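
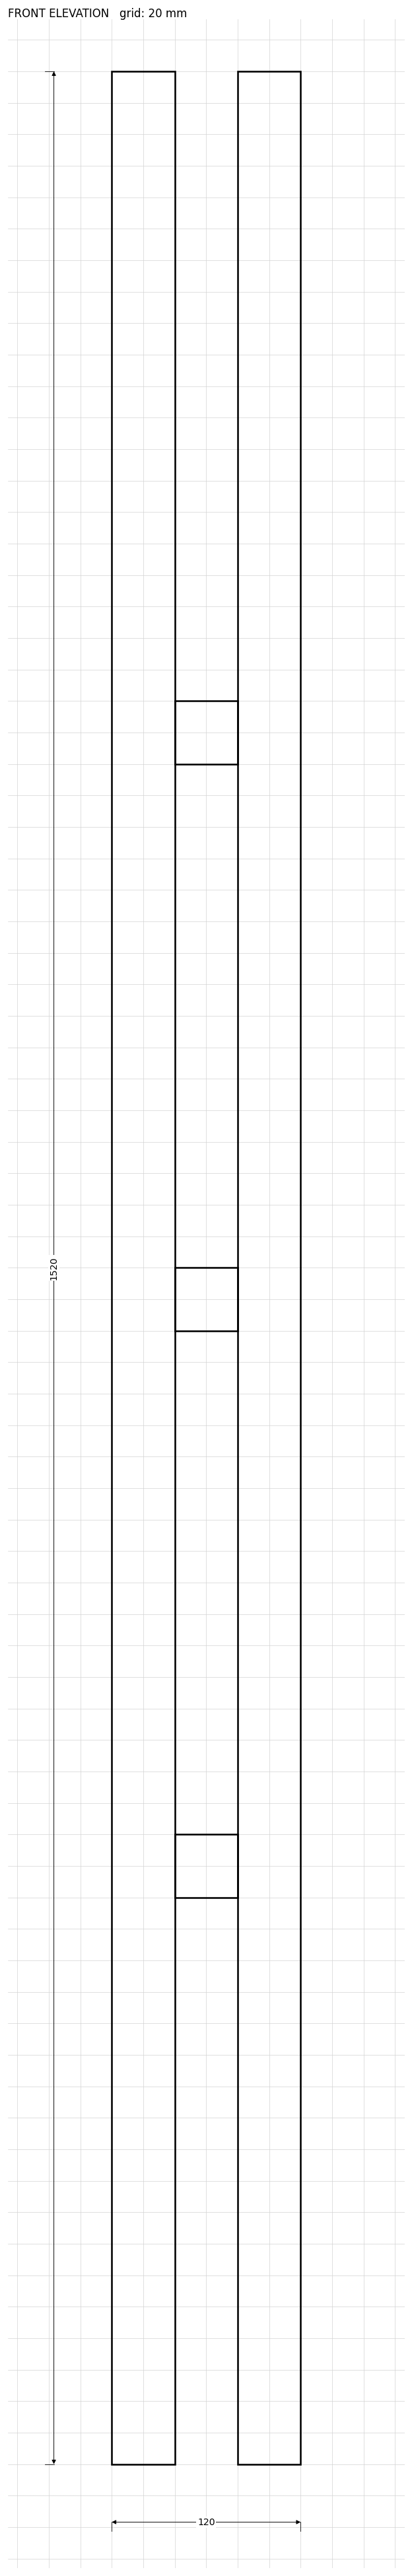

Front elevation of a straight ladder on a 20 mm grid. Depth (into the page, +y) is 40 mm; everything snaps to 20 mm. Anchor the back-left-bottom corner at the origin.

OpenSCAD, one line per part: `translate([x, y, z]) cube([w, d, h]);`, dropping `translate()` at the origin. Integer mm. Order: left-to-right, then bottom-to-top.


cube([40, 40, 1520]);
translate([40, 0, 360]) cube([40, 40, 40]);
translate([40, 0, 720]) cube([40, 40, 40]);
translate([40, 0, 1080]) cube([40, 40, 40]);
translate([80, 0, 0]) cube([40, 40, 1520]);


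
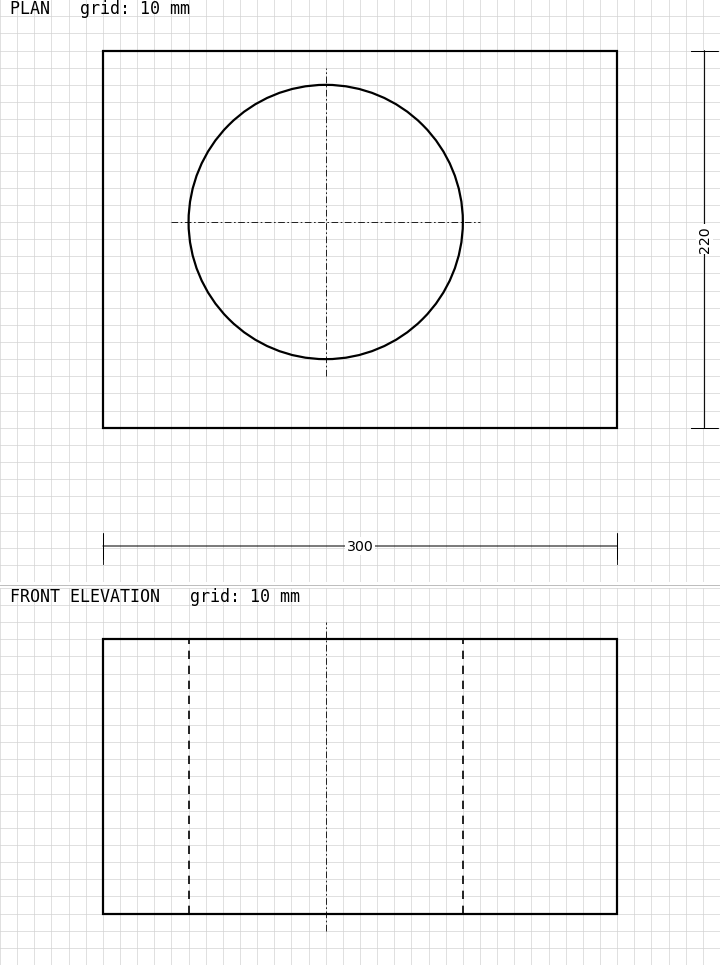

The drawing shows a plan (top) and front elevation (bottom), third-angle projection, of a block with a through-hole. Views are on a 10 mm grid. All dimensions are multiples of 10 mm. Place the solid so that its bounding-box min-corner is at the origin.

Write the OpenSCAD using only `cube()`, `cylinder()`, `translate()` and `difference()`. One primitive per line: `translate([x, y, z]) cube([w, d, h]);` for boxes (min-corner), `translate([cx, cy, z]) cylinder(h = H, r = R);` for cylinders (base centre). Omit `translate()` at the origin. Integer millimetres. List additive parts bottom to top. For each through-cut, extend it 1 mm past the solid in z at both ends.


difference() {
  cube([300, 220, 160]);
  translate([130, 120, -1]) cylinder(h = 162, r = 80);
}


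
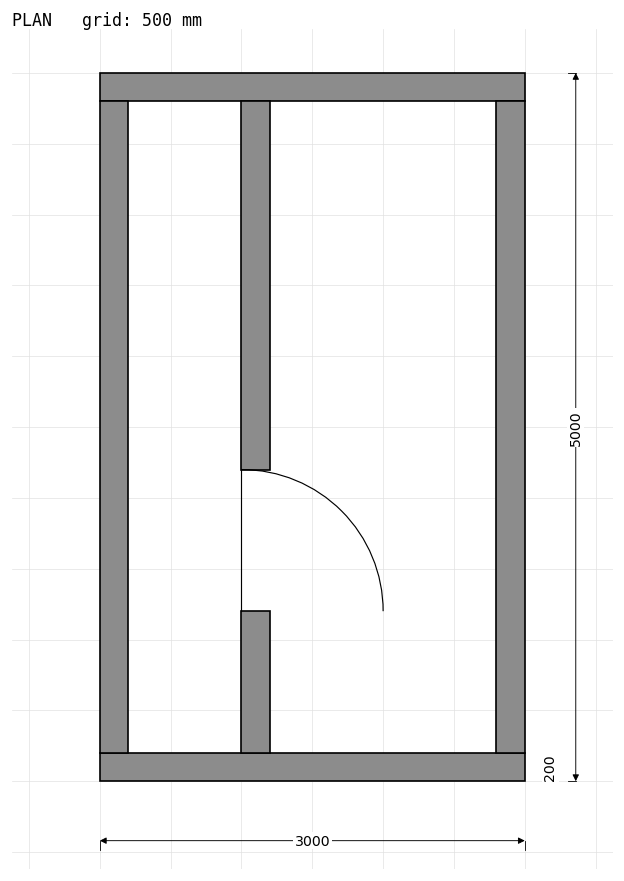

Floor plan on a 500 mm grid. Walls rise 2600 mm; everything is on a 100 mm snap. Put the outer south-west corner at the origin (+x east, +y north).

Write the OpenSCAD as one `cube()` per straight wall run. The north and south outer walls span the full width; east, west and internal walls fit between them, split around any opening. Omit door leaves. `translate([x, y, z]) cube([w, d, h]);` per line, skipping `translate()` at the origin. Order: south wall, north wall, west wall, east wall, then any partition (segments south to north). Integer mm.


cube([3000, 200, 2600]);
translate([0, 4800, 0]) cube([3000, 200, 2600]);
translate([0, 200, 0]) cube([200, 4600, 2600]);
translate([2800, 200, 0]) cube([200, 4600, 2600]);
translate([1000, 200, 0]) cube([200, 1000, 2600]);
translate([1000, 2200, 0]) cube([200, 2600, 2600]);


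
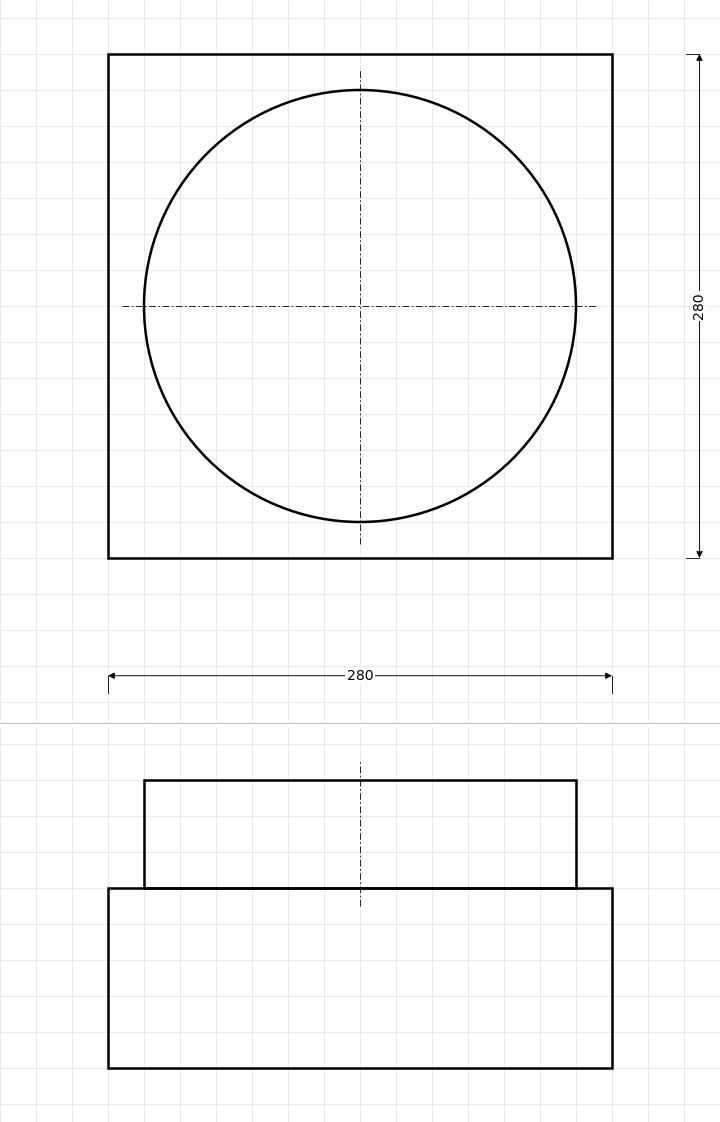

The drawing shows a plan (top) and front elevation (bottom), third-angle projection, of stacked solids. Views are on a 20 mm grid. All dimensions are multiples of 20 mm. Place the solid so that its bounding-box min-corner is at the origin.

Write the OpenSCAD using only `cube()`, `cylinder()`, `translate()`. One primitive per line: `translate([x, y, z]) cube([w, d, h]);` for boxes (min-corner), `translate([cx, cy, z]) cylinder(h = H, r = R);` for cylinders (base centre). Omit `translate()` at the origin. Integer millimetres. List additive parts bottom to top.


cube([280, 280, 100]);
translate([140, 140, 100]) cylinder(h = 60, r = 120);


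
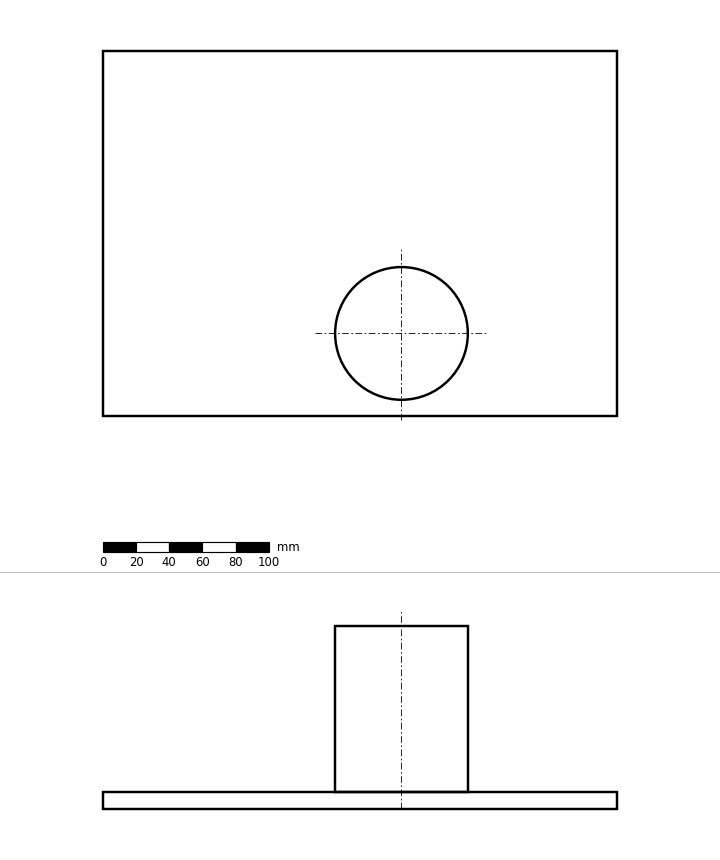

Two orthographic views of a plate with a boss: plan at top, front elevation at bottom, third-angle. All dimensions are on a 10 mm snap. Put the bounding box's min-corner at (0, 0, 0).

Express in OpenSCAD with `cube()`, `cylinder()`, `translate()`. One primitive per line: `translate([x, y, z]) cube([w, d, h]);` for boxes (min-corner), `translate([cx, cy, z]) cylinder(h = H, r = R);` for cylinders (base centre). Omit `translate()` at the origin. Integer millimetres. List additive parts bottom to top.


cube([310, 220, 10]);
translate([180, 50, 10]) cylinder(h = 100, r = 40);


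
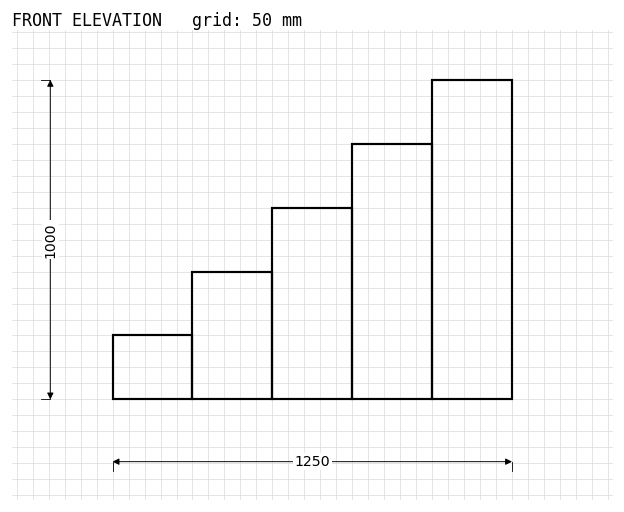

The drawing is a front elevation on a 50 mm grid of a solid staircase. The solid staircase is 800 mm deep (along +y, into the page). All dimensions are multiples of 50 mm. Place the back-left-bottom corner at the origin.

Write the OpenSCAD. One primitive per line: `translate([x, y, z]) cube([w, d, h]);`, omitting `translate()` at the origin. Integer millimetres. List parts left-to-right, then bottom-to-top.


cube([250, 800, 200]);
translate([250, 0, 0]) cube([250, 800, 400]);
translate([500, 0, 0]) cube([250, 800, 600]);
translate([750, 0, 0]) cube([250, 800, 800]);
translate([1000, 0, 0]) cube([250, 800, 1000]);


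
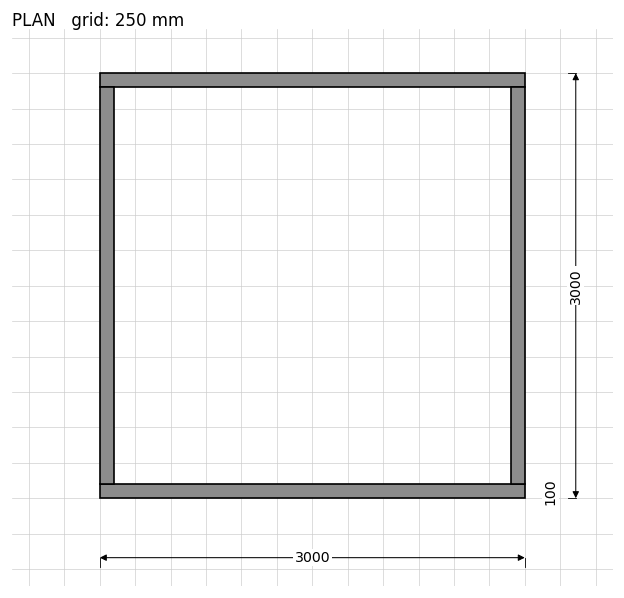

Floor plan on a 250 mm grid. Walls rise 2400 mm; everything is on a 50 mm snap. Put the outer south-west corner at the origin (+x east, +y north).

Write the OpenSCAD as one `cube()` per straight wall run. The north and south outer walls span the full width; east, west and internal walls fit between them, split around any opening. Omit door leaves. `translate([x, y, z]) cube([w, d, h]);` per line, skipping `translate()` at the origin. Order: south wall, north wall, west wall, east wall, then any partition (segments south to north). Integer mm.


cube([3000, 100, 2400]);
translate([0, 2900, 0]) cube([3000, 100, 2400]);
translate([0, 100, 0]) cube([100, 2800, 2400]);
translate([2900, 100, 0]) cube([100, 2800, 2400]);


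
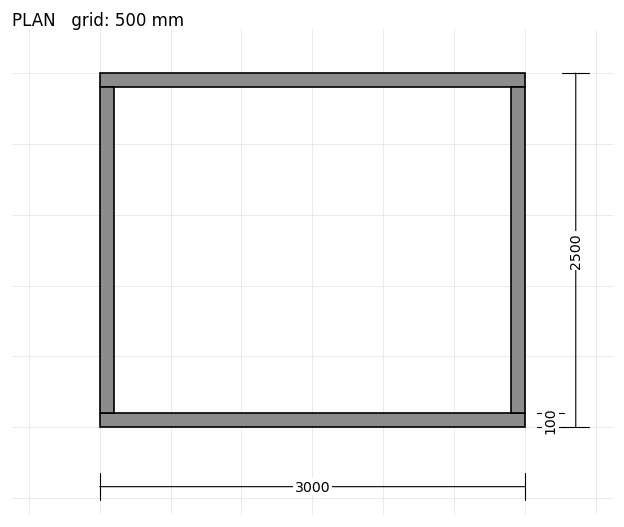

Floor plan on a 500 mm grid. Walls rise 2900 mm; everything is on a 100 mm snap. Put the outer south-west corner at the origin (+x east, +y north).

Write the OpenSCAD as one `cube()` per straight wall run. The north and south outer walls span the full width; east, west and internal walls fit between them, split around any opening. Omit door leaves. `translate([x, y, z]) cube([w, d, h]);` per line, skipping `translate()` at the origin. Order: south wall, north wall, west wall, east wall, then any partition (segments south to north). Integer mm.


cube([3000, 100, 2900]);
translate([0, 2400, 0]) cube([3000, 100, 2900]);
translate([0, 100, 0]) cube([100, 2300, 2900]);
translate([2900, 100, 0]) cube([100, 2300, 2900]);


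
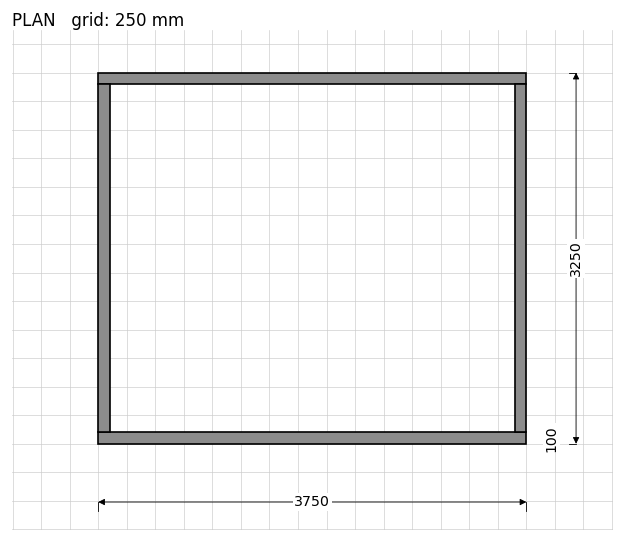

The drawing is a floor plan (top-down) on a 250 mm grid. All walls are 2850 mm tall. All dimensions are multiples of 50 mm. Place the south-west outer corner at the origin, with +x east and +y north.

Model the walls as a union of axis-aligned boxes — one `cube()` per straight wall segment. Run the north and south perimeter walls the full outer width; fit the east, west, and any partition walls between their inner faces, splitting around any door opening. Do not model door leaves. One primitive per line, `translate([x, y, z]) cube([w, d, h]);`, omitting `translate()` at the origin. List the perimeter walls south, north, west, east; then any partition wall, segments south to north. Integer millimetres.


cube([3750, 100, 2850]);
translate([0, 3150, 0]) cube([3750, 100, 2850]);
translate([0, 100, 0]) cube([100, 3050, 2850]);
translate([3650, 100, 0]) cube([100, 3050, 2850]);


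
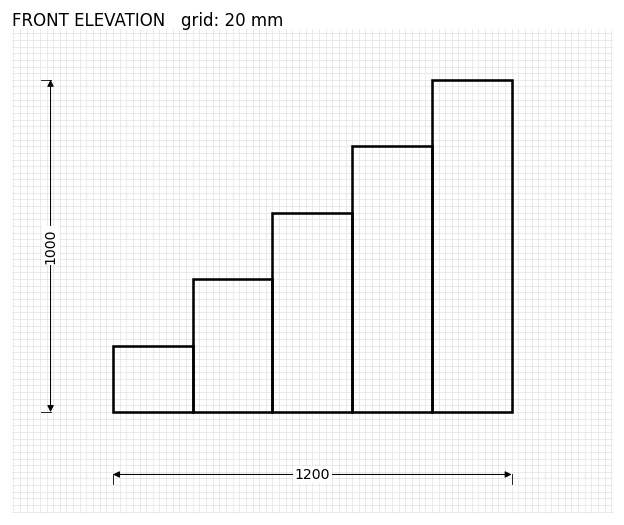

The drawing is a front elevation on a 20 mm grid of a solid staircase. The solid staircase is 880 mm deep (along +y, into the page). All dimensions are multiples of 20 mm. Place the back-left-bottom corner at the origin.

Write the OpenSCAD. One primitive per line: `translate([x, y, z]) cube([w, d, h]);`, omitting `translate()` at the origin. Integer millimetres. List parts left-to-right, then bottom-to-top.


cube([240, 880, 200]);
translate([240, 0, 0]) cube([240, 880, 400]);
translate([480, 0, 0]) cube([240, 880, 600]);
translate([720, 0, 0]) cube([240, 880, 800]);
translate([960, 0, 0]) cube([240, 880, 1000]);


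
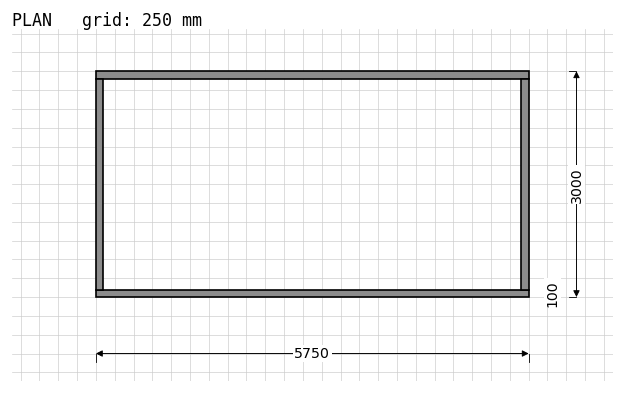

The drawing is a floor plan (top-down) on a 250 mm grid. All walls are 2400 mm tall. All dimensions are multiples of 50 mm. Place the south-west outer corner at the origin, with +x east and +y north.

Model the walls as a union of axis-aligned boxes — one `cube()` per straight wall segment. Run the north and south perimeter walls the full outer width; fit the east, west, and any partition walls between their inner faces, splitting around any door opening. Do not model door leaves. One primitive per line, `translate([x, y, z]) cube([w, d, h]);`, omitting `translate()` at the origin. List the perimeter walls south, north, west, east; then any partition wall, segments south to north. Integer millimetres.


cube([5750, 100, 2400]);
translate([0, 2900, 0]) cube([5750, 100, 2400]);
translate([0, 100, 0]) cube([100, 2800, 2400]);
translate([5650, 100, 0]) cube([100, 2800, 2400]);


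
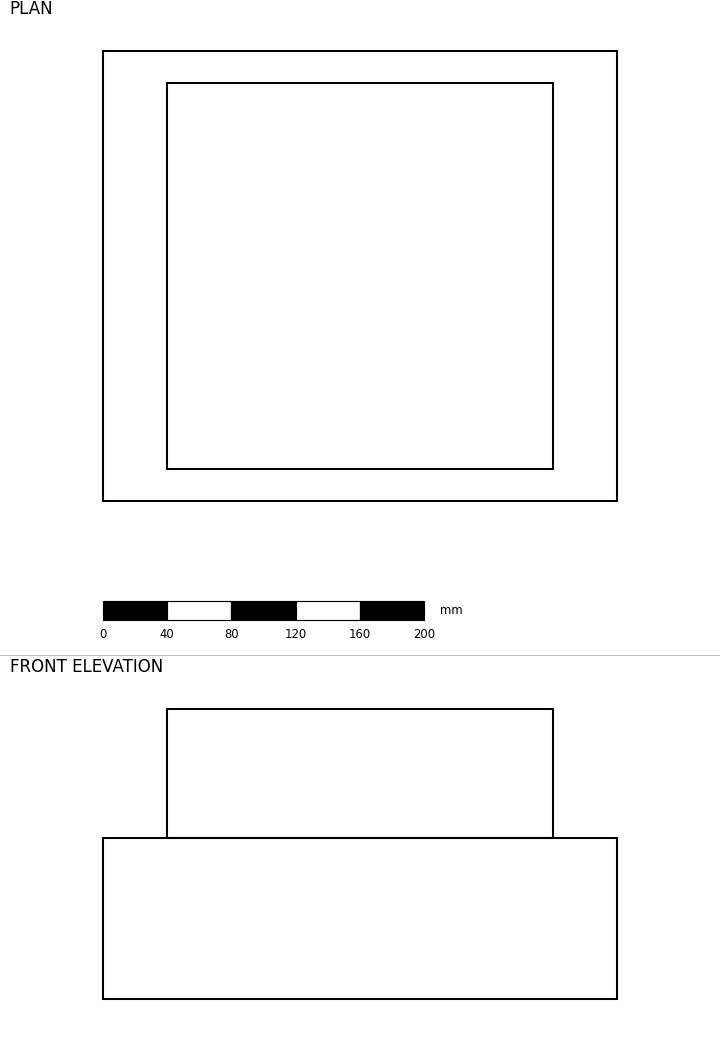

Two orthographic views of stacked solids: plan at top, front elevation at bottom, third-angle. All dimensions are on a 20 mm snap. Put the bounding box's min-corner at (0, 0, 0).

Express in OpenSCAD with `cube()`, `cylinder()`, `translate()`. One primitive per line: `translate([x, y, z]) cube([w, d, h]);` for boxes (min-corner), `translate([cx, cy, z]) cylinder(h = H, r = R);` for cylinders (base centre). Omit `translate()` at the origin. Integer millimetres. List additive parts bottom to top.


cube([320, 280, 100]);
translate([40, 20, 100]) cube([240, 240, 80]);


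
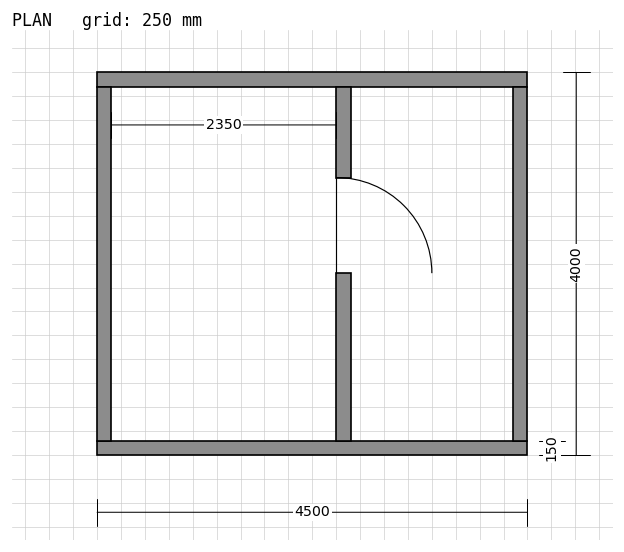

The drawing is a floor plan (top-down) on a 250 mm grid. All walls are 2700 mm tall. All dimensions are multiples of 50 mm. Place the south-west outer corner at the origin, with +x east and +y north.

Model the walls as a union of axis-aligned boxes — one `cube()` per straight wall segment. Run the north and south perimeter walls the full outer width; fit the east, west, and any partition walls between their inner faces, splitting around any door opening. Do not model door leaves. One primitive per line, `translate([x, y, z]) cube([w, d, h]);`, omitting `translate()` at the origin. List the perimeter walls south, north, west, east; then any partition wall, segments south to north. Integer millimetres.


cube([4500, 150, 2700]);
translate([0, 3850, 0]) cube([4500, 150, 2700]);
translate([0, 150, 0]) cube([150, 3700, 2700]);
translate([4350, 150, 0]) cube([150, 3700, 2700]);
translate([2500, 150, 0]) cube([150, 1750, 2700]);
translate([2500, 2900, 0]) cube([150, 950, 2700]);


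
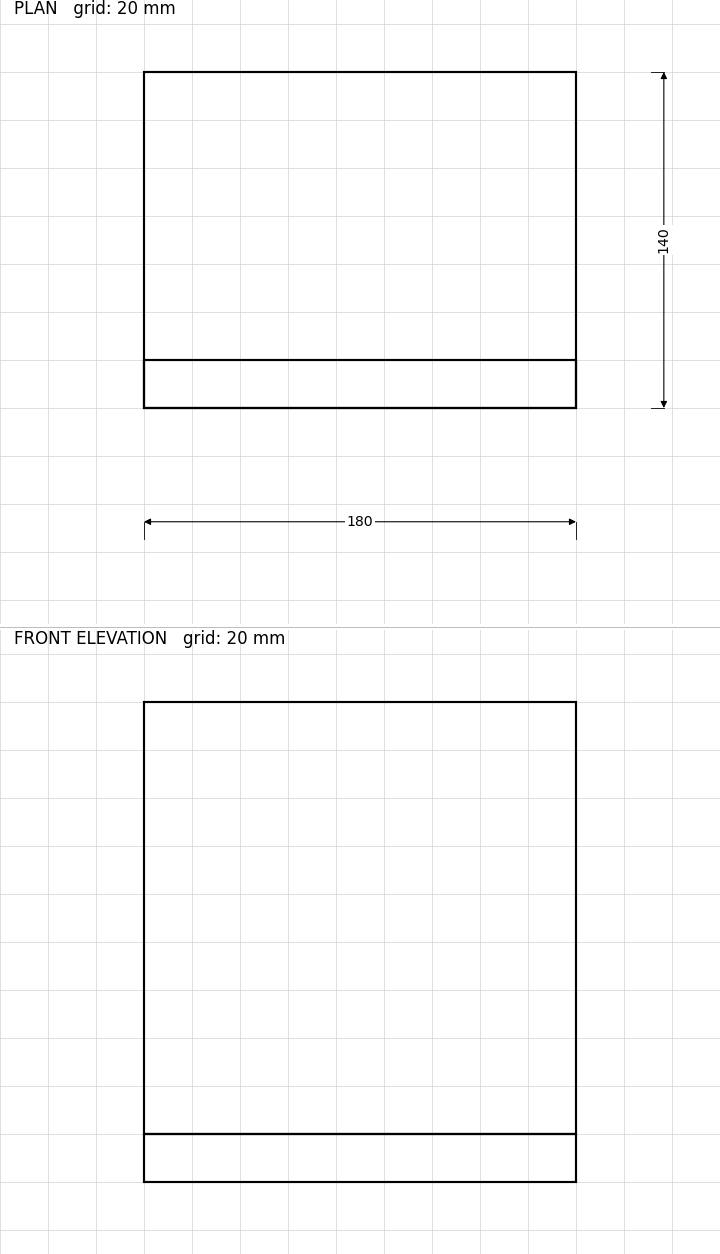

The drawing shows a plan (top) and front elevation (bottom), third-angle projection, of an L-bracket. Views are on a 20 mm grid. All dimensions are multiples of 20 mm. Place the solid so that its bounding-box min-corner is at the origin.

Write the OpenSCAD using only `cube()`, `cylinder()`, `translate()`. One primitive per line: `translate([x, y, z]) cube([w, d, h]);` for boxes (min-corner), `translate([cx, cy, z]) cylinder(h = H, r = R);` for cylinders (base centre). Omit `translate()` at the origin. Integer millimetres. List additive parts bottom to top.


cube([180, 140, 20]);
translate([0, 0, 20]) cube([180, 20, 180]);


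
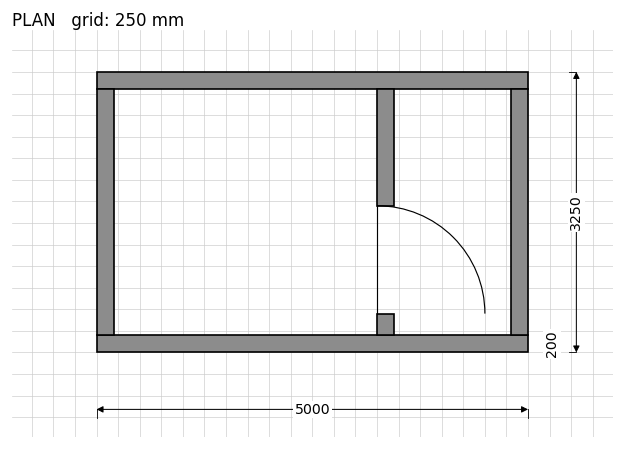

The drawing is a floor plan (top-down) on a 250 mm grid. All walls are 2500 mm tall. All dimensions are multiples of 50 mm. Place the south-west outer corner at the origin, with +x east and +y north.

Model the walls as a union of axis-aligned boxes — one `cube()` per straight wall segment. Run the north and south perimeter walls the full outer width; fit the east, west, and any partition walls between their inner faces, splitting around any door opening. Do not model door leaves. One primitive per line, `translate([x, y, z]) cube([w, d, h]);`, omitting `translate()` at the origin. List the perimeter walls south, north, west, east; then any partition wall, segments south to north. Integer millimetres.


cube([5000, 200, 2500]);
translate([0, 3050, 0]) cube([5000, 200, 2500]);
translate([0, 200, 0]) cube([200, 2850, 2500]);
translate([4800, 200, 0]) cube([200, 2850, 2500]);
translate([3250, 200, 0]) cube([200, 250, 2500]);
translate([3250, 1700, 0]) cube([200, 1350, 2500]);


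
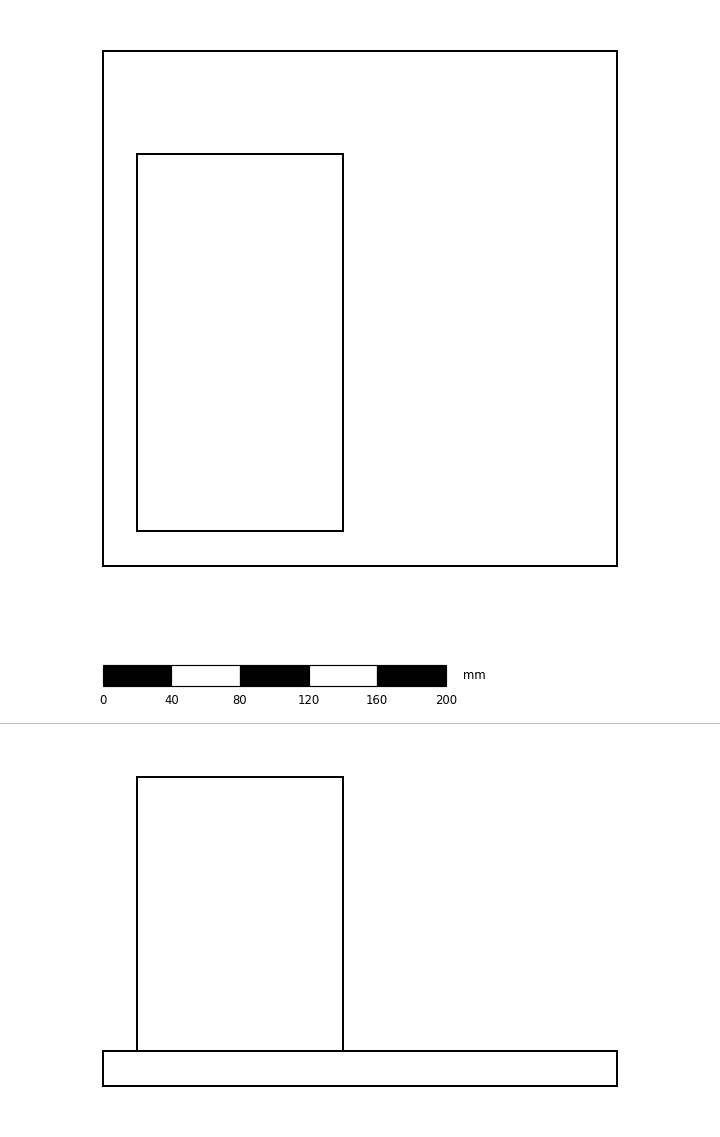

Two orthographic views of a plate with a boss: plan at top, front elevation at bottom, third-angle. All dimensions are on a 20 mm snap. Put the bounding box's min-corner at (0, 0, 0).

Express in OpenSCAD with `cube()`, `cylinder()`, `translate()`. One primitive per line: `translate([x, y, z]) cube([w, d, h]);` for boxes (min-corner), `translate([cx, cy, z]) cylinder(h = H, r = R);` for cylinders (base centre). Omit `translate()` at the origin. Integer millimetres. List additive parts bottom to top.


cube([300, 300, 20]);
translate([20, 20, 20]) cube([120, 220, 160]);


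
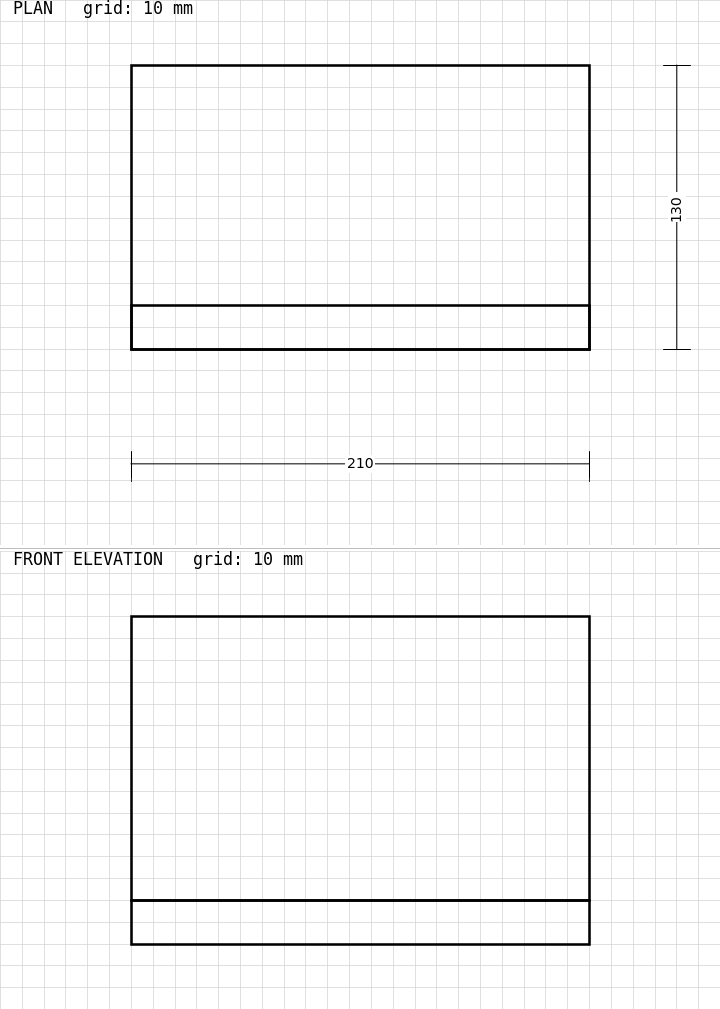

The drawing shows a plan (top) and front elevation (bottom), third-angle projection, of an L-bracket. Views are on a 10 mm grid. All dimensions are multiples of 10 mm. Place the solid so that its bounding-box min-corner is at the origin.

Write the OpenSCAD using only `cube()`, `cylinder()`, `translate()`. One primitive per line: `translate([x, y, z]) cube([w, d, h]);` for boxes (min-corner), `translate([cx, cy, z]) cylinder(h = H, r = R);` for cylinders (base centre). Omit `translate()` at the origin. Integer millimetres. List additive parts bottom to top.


cube([210, 130, 20]);
translate([0, 0, 20]) cube([210, 20, 130]);


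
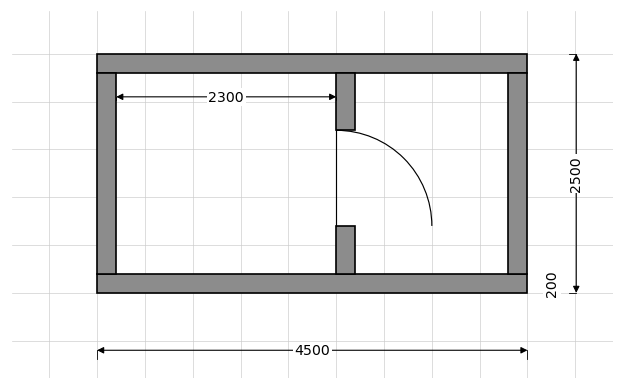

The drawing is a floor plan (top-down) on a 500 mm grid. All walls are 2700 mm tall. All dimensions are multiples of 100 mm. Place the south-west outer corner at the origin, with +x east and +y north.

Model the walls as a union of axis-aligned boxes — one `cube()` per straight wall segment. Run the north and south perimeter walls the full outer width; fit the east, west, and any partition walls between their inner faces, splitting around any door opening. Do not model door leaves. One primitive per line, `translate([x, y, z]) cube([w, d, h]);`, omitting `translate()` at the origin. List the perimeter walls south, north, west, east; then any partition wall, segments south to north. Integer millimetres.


cube([4500, 200, 2700]);
translate([0, 2300, 0]) cube([4500, 200, 2700]);
translate([0, 200, 0]) cube([200, 2100, 2700]);
translate([4300, 200, 0]) cube([200, 2100, 2700]);
translate([2500, 200, 0]) cube([200, 500, 2700]);
translate([2500, 1700, 0]) cube([200, 600, 2700]);


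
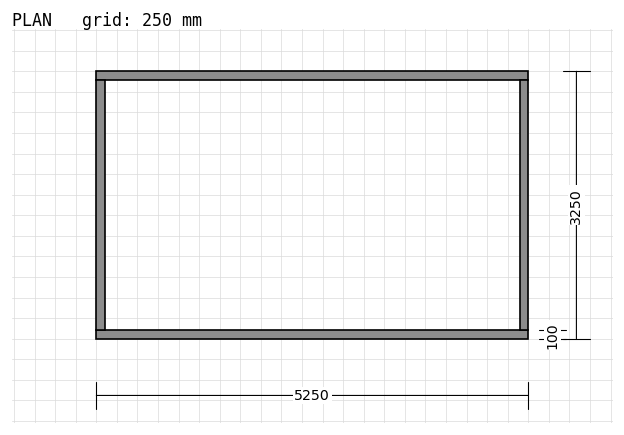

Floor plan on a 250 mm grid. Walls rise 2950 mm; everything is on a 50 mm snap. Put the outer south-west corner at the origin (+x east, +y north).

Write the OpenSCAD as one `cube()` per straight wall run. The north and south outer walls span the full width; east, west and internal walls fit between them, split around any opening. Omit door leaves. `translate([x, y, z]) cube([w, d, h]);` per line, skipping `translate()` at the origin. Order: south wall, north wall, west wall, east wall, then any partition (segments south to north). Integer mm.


cube([5250, 100, 2950]);
translate([0, 3150, 0]) cube([5250, 100, 2950]);
translate([0, 100, 0]) cube([100, 3050, 2950]);
translate([5150, 100, 0]) cube([100, 3050, 2950]);


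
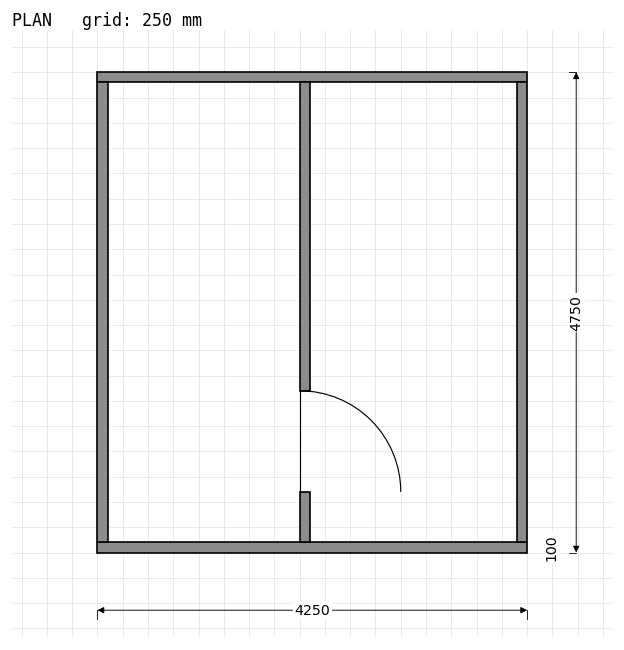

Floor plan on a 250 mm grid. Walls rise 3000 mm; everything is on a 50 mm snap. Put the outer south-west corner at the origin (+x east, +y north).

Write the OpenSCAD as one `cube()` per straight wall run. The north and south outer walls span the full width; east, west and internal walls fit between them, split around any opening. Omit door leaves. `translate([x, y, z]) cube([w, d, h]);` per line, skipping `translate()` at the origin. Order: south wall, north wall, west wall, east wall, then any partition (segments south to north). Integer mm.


cube([4250, 100, 3000]);
translate([0, 4650, 0]) cube([4250, 100, 3000]);
translate([0, 100, 0]) cube([100, 4550, 3000]);
translate([4150, 100, 0]) cube([100, 4550, 3000]);
translate([2000, 100, 0]) cube([100, 500, 3000]);
translate([2000, 1600, 0]) cube([100, 3050, 3000]);


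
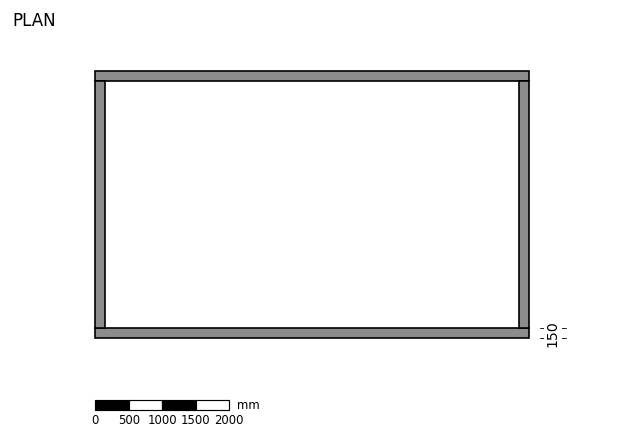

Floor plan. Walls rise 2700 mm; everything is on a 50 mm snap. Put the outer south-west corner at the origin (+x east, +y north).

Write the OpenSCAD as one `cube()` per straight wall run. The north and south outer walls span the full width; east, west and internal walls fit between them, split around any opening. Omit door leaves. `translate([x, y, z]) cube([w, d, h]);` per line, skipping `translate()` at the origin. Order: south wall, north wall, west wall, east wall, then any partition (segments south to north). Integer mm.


cube([6500, 150, 2700]);
translate([0, 3850, 0]) cube([6500, 150, 2700]);
translate([0, 150, 0]) cube([150, 3700, 2700]);
translate([6350, 150, 0]) cube([150, 3700, 2700]);


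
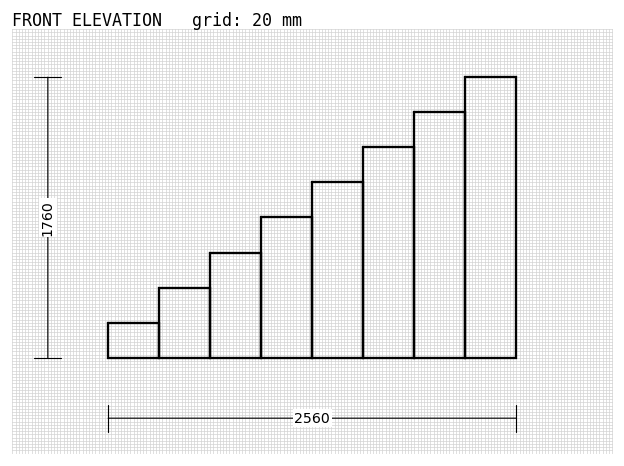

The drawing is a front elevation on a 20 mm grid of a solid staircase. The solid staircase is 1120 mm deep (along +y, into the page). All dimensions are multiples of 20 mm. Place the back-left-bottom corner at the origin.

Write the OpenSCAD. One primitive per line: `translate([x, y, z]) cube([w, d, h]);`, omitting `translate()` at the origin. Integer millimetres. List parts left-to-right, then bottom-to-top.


cube([320, 1120, 220]);
translate([320, 0, 0]) cube([320, 1120, 440]);
translate([640, 0, 0]) cube([320, 1120, 660]);
translate([960, 0, 0]) cube([320, 1120, 880]);
translate([1280, 0, 0]) cube([320, 1120, 1100]);
translate([1600, 0, 0]) cube([320, 1120, 1320]);
translate([1920, 0, 0]) cube([320, 1120, 1540]);
translate([2240, 0, 0]) cube([320, 1120, 1760]);


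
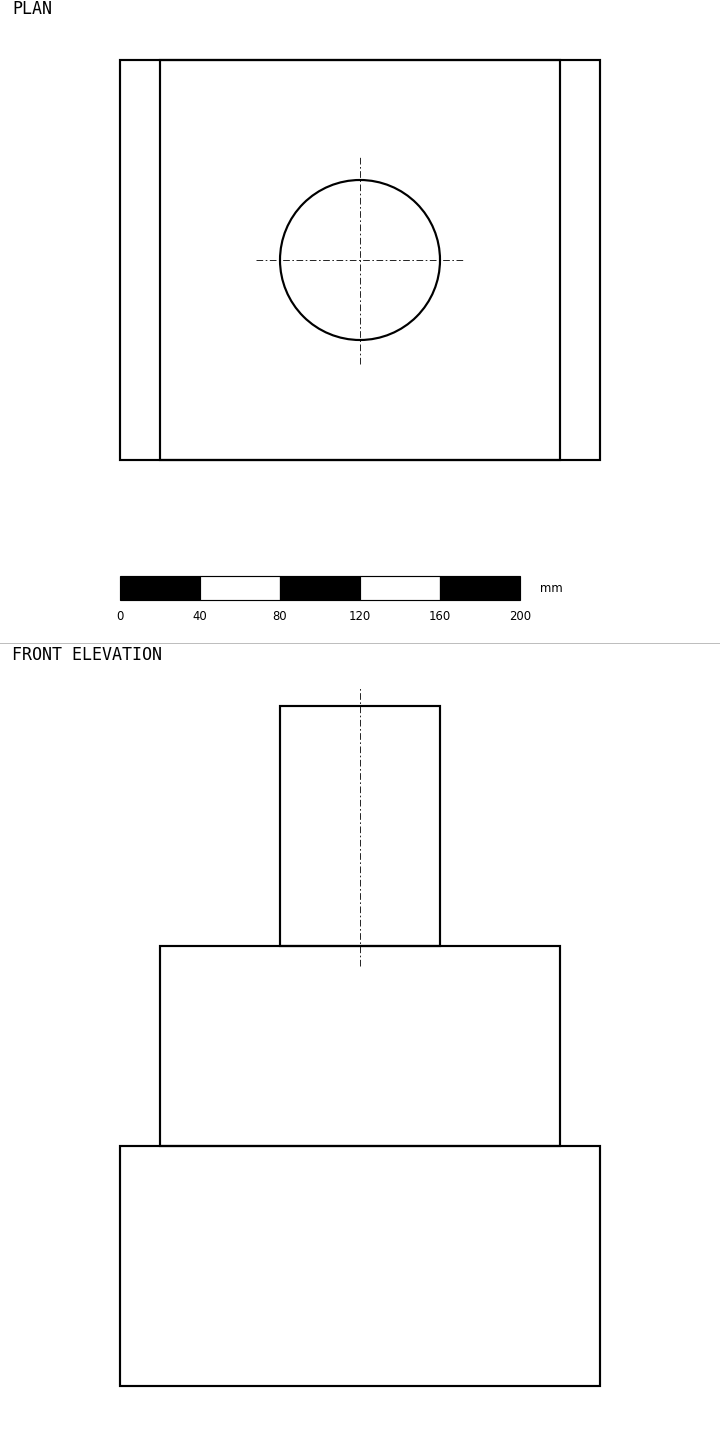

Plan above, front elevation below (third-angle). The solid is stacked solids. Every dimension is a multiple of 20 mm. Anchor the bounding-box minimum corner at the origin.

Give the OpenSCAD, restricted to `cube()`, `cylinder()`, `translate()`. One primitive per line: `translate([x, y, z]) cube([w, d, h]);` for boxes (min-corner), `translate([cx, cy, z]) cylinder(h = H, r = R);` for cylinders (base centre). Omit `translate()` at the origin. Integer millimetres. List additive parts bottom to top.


cube([240, 200, 120]);
translate([20, 0, 120]) cube([200, 200, 100]);
translate([120, 100, 220]) cylinder(h = 120, r = 40);


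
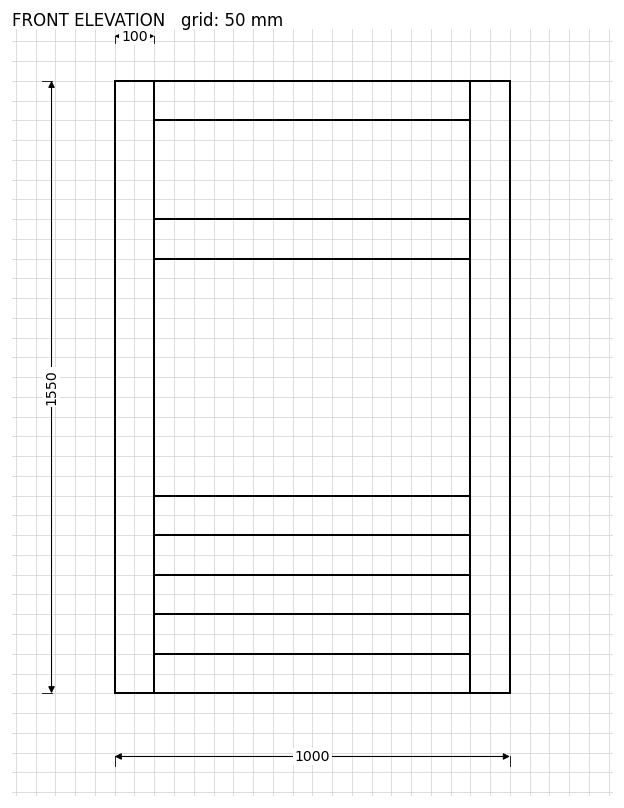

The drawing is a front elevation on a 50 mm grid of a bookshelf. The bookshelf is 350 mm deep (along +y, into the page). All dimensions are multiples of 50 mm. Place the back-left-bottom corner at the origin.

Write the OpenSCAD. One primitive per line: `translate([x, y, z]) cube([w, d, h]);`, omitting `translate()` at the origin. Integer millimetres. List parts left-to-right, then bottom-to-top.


cube([100, 350, 1550]);
translate([100, 0, 0]) cube([800, 350, 100]);
translate([100, 0, 200]) cube([800, 350, 100]);
translate([100, 0, 400]) cube([800, 350, 100]);
translate([100, 0, 1100]) cube([800, 350, 100]);
translate([100, 0, 1450]) cube([800, 350, 100]);
translate([900, 0, 0]) cube([100, 350, 1550]);


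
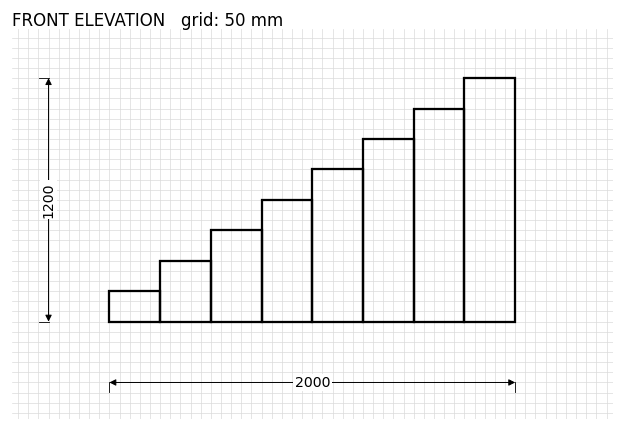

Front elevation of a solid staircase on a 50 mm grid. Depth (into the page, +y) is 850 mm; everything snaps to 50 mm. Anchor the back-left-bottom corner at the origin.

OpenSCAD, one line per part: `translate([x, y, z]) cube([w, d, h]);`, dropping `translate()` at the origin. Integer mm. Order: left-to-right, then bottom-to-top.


cube([250, 850, 150]);
translate([250, 0, 0]) cube([250, 850, 300]);
translate([500, 0, 0]) cube([250, 850, 450]);
translate([750, 0, 0]) cube([250, 850, 600]);
translate([1000, 0, 0]) cube([250, 850, 750]);
translate([1250, 0, 0]) cube([250, 850, 900]);
translate([1500, 0, 0]) cube([250, 850, 1050]);
translate([1750, 0, 0]) cube([250, 850, 1200]);


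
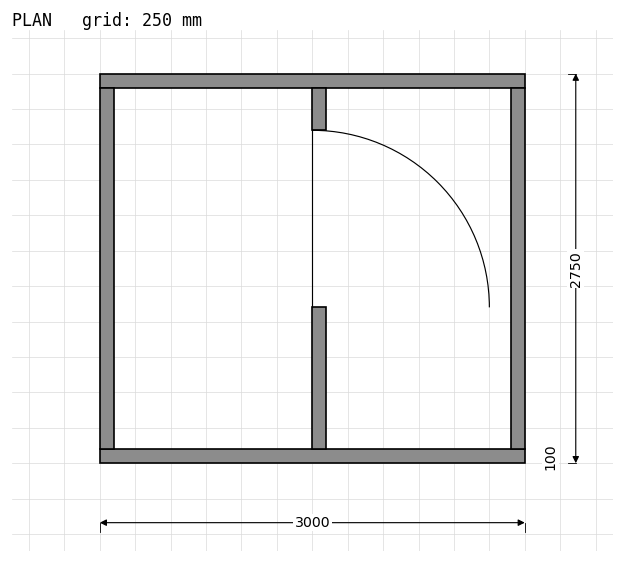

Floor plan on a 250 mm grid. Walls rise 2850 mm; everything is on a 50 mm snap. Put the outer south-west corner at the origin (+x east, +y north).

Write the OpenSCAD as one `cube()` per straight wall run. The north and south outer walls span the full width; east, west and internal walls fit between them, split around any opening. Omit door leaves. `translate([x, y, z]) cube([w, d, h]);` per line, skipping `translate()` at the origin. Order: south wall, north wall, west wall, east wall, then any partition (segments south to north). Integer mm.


cube([3000, 100, 2850]);
translate([0, 2650, 0]) cube([3000, 100, 2850]);
translate([0, 100, 0]) cube([100, 2550, 2850]);
translate([2900, 100, 0]) cube([100, 2550, 2850]);
translate([1500, 100, 0]) cube([100, 1000, 2850]);
translate([1500, 2350, 0]) cube([100, 300, 2850]);


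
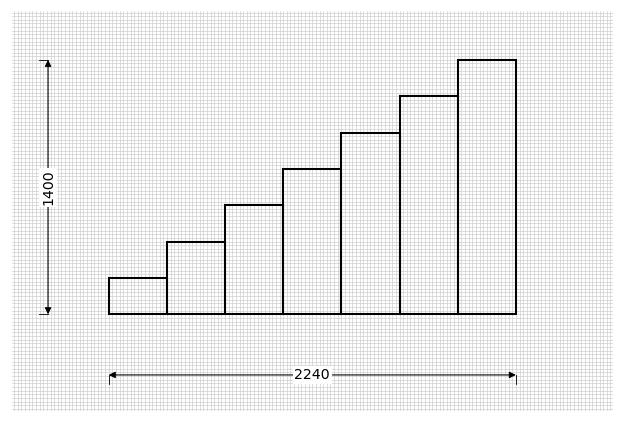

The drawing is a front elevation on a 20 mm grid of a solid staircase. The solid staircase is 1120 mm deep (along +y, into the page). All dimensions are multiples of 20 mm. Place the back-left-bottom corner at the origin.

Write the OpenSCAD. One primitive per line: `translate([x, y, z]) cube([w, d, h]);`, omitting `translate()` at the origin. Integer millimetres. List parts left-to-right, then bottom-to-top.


cube([320, 1120, 200]);
translate([320, 0, 0]) cube([320, 1120, 400]);
translate([640, 0, 0]) cube([320, 1120, 600]);
translate([960, 0, 0]) cube([320, 1120, 800]);
translate([1280, 0, 0]) cube([320, 1120, 1000]);
translate([1600, 0, 0]) cube([320, 1120, 1200]);
translate([1920, 0, 0]) cube([320, 1120, 1400]);


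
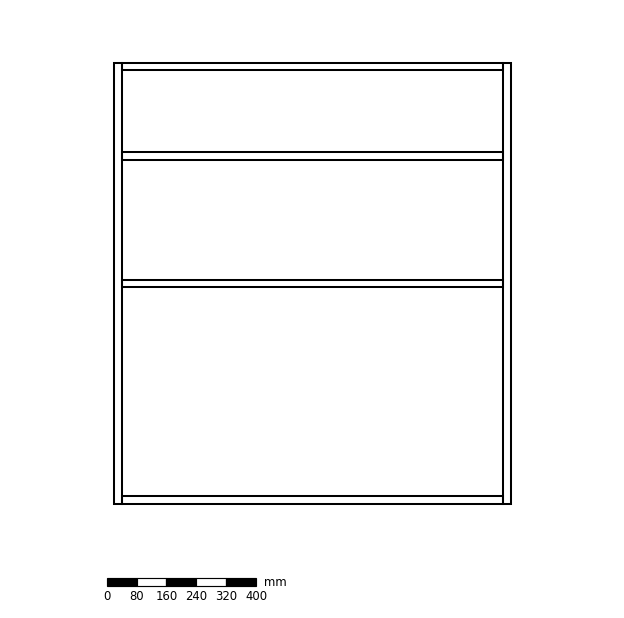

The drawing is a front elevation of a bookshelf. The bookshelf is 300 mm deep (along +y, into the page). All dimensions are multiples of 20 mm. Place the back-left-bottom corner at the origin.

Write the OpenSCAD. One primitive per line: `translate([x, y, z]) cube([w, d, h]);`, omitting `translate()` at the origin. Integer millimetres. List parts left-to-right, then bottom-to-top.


cube([20, 300, 1180]);
translate([20, 0, 0]) cube([1020, 300, 20]);
translate([20, 0, 580]) cube([1020, 300, 20]);
translate([20, 0, 920]) cube([1020, 300, 20]);
translate([20, 0, 1160]) cube([1020, 300, 20]);
translate([1040, 0, 0]) cube([20, 300, 1180]);


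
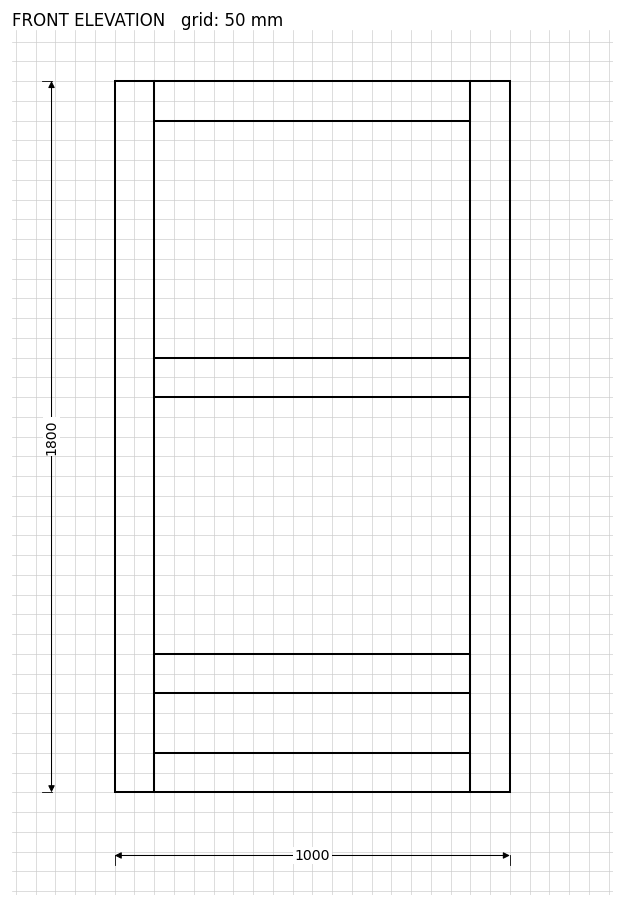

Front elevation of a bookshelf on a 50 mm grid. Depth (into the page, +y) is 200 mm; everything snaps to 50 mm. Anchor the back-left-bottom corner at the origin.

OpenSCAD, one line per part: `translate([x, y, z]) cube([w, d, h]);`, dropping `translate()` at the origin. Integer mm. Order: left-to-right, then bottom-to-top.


cube([100, 200, 1800]);
translate([100, 0, 0]) cube([800, 200, 100]);
translate([100, 0, 250]) cube([800, 200, 100]);
translate([100, 0, 1000]) cube([800, 200, 100]);
translate([100, 0, 1700]) cube([800, 200, 100]);
translate([900, 0, 0]) cube([100, 200, 1800]);


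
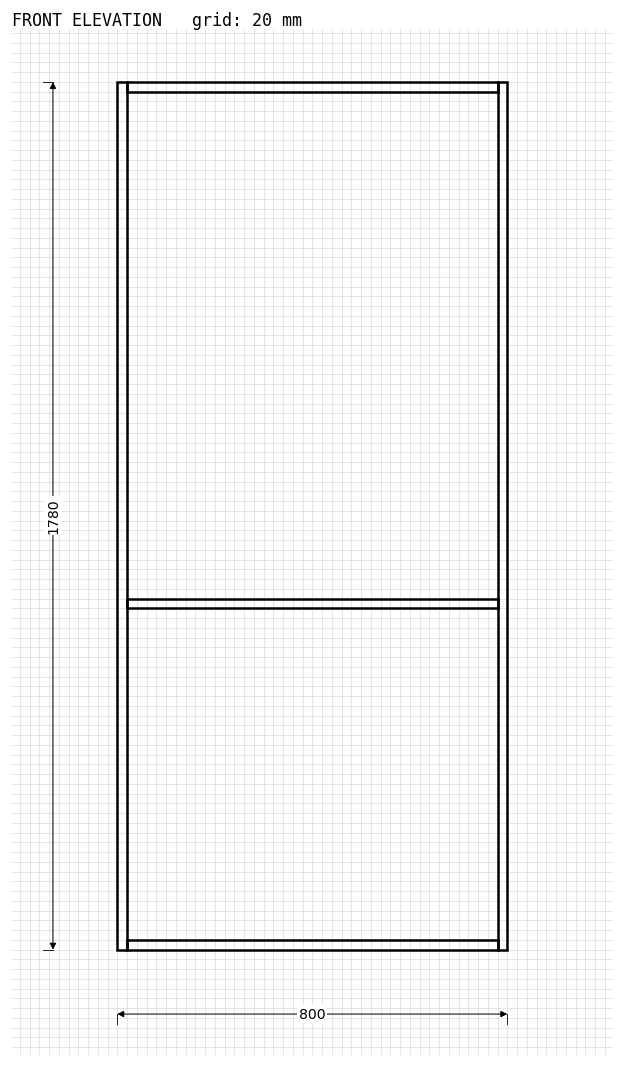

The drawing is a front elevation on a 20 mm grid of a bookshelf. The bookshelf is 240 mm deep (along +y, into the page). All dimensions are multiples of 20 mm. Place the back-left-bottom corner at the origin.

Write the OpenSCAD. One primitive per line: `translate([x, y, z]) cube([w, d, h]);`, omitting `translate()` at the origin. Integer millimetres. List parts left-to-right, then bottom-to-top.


cube([20, 240, 1780]);
translate([20, 0, 0]) cube([760, 240, 20]);
translate([20, 0, 700]) cube([760, 240, 20]);
translate([20, 0, 1760]) cube([760, 240, 20]);
translate([780, 0, 0]) cube([20, 240, 1780]);


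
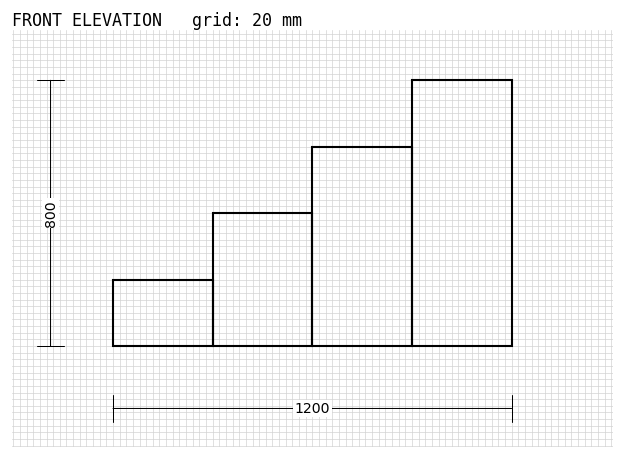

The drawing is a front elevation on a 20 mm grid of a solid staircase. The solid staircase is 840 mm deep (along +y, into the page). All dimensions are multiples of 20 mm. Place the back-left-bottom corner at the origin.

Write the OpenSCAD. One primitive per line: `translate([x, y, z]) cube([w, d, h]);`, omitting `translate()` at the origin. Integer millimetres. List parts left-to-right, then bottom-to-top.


cube([300, 840, 200]);
translate([300, 0, 0]) cube([300, 840, 400]);
translate([600, 0, 0]) cube([300, 840, 600]);
translate([900, 0, 0]) cube([300, 840, 800]);


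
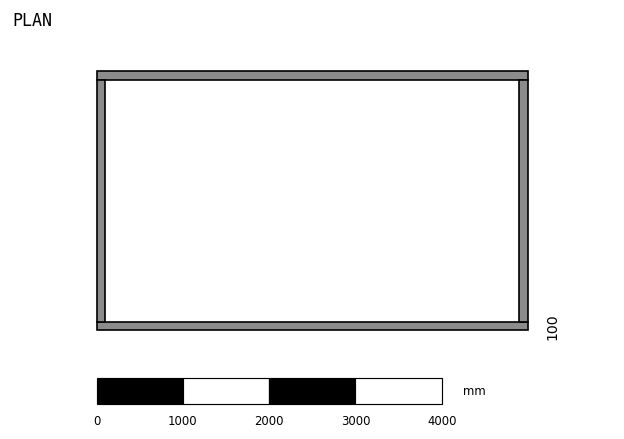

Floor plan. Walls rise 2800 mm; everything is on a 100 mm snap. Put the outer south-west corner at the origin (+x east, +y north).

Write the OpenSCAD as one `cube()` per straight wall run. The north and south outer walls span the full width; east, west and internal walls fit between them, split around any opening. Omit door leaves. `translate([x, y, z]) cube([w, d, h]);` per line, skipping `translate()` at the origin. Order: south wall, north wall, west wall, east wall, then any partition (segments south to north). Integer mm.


cube([5000, 100, 2800]);
translate([0, 2900, 0]) cube([5000, 100, 2800]);
translate([0, 100, 0]) cube([100, 2800, 2800]);
translate([4900, 100, 0]) cube([100, 2800, 2800]);


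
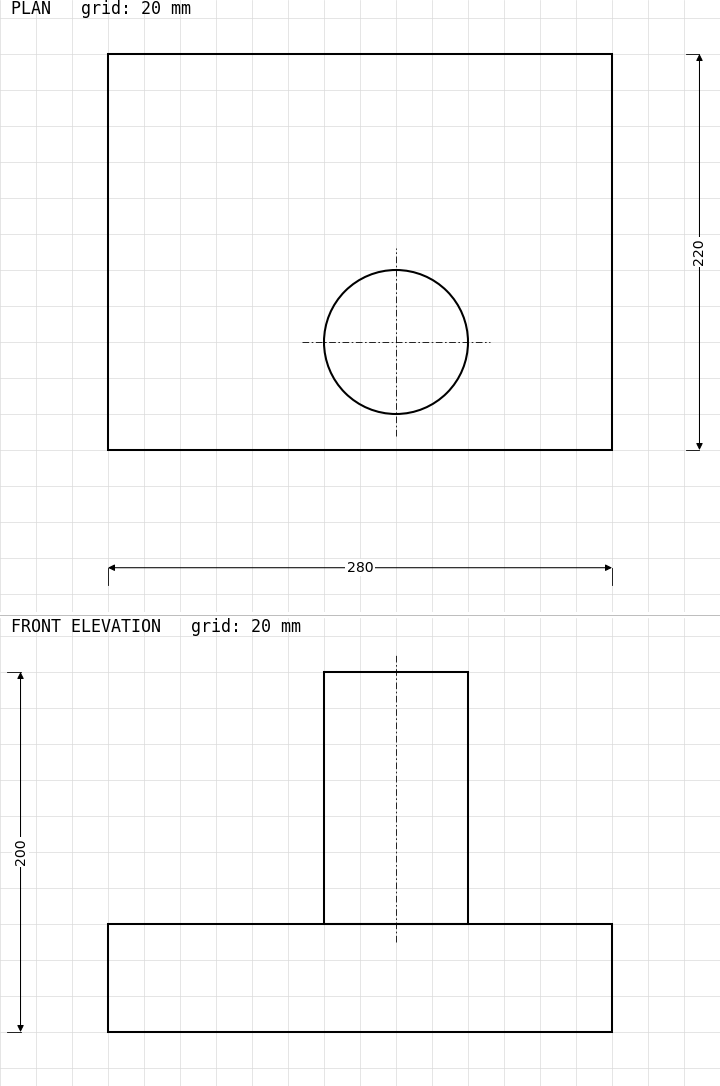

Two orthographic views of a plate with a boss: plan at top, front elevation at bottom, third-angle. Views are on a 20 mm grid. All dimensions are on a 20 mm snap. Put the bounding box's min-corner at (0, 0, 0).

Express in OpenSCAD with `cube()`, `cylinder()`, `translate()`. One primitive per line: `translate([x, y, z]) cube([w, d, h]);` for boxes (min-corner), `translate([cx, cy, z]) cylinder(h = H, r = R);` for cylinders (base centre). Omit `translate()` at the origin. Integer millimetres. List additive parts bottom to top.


cube([280, 220, 60]);
translate([160, 60, 60]) cylinder(h = 140, r = 40);


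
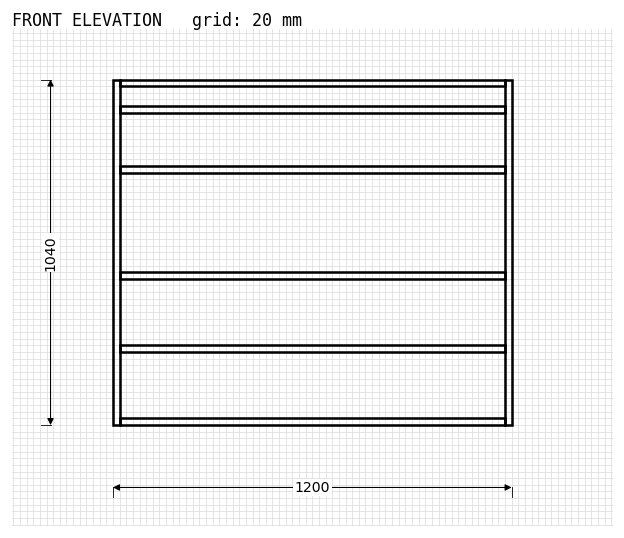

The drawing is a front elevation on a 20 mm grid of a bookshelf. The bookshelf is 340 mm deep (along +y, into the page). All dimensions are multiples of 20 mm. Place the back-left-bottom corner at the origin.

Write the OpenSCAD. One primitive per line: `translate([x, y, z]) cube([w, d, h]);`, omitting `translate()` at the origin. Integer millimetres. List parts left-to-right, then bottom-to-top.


cube([20, 340, 1040]);
translate([20, 0, 0]) cube([1160, 340, 20]);
translate([20, 0, 220]) cube([1160, 340, 20]);
translate([20, 0, 440]) cube([1160, 340, 20]);
translate([20, 0, 760]) cube([1160, 340, 20]);
translate([20, 0, 940]) cube([1160, 340, 20]);
translate([20, 0, 1020]) cube([1160, 340, 20]);
translate([1180, 0, 0]) cube([20, 340, 1040]);


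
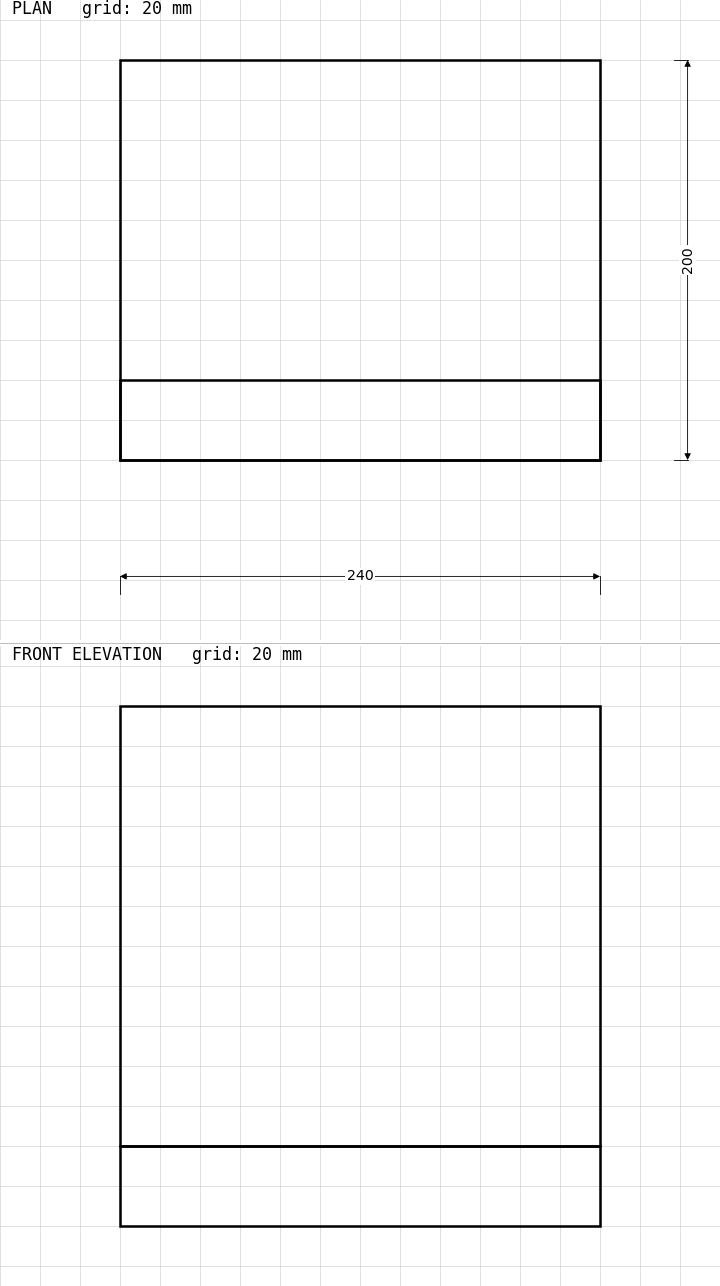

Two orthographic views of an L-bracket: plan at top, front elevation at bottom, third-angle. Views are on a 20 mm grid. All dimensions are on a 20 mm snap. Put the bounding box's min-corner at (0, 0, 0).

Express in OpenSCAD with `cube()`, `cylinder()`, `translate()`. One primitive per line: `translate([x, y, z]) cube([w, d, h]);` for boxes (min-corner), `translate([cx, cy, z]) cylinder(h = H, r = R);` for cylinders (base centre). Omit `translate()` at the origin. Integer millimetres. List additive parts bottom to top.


cube([240, 200, 40]);
translate([0, 0, 40]) cube([240, 40, 220]);


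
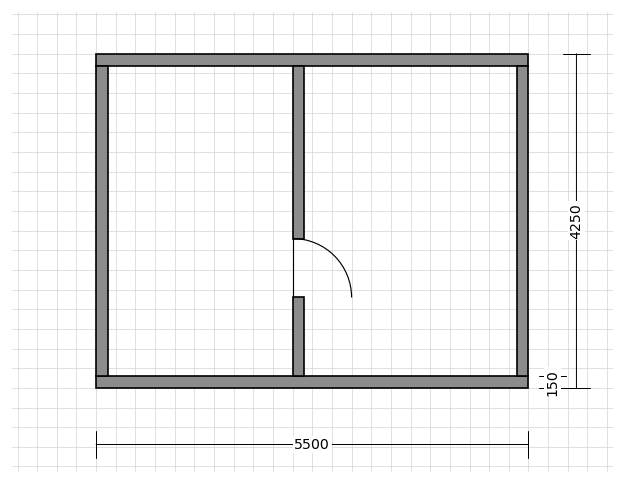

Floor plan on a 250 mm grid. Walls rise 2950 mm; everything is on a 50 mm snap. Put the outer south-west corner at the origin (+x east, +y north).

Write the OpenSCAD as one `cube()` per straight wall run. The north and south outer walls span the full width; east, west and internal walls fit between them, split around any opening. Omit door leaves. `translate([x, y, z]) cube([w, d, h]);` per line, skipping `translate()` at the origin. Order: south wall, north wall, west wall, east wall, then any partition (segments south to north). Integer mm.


cube([5500, 150, 2950]);
translate([0, 4100, 0]) cube([5500, 150, 2950]);
translate([0, 150, 0]) cube([150, 3950, 2950]);
translate([5350, 150, 0]) cube([150, 3950, 2950]);
translate([2500, 150, 0]) cube([150, 1000, 2950]);
translate([2500, 1900, 0]) cube([150, 2200, 2950]);


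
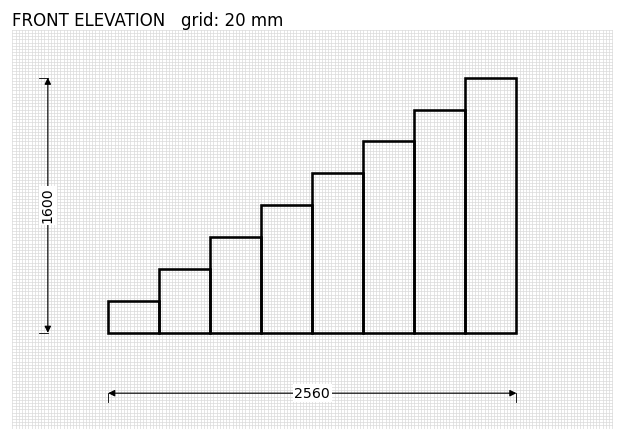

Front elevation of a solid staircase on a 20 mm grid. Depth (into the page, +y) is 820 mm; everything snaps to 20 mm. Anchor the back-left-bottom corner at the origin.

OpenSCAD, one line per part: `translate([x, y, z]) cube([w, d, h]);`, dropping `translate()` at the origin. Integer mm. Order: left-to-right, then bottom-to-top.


cube([320, 820, 200]);
translate([320, 0, 0]) cube([320, 820, 400]);
translate([640, 0, 0]) cube([320, 820, 600]);
translate([960, 0, 0]) cube([320, 820, 800]);
translate([1280, 0, 0]) cube([320, 820, 1000]);
translate([1600, 0, 0]) cube([320, 820, 1200]);
translate([1920, 0, 0]) cube([320, 820, 1400]);
translate([2240, 0, 0]) cube([320, 820, 1600]);


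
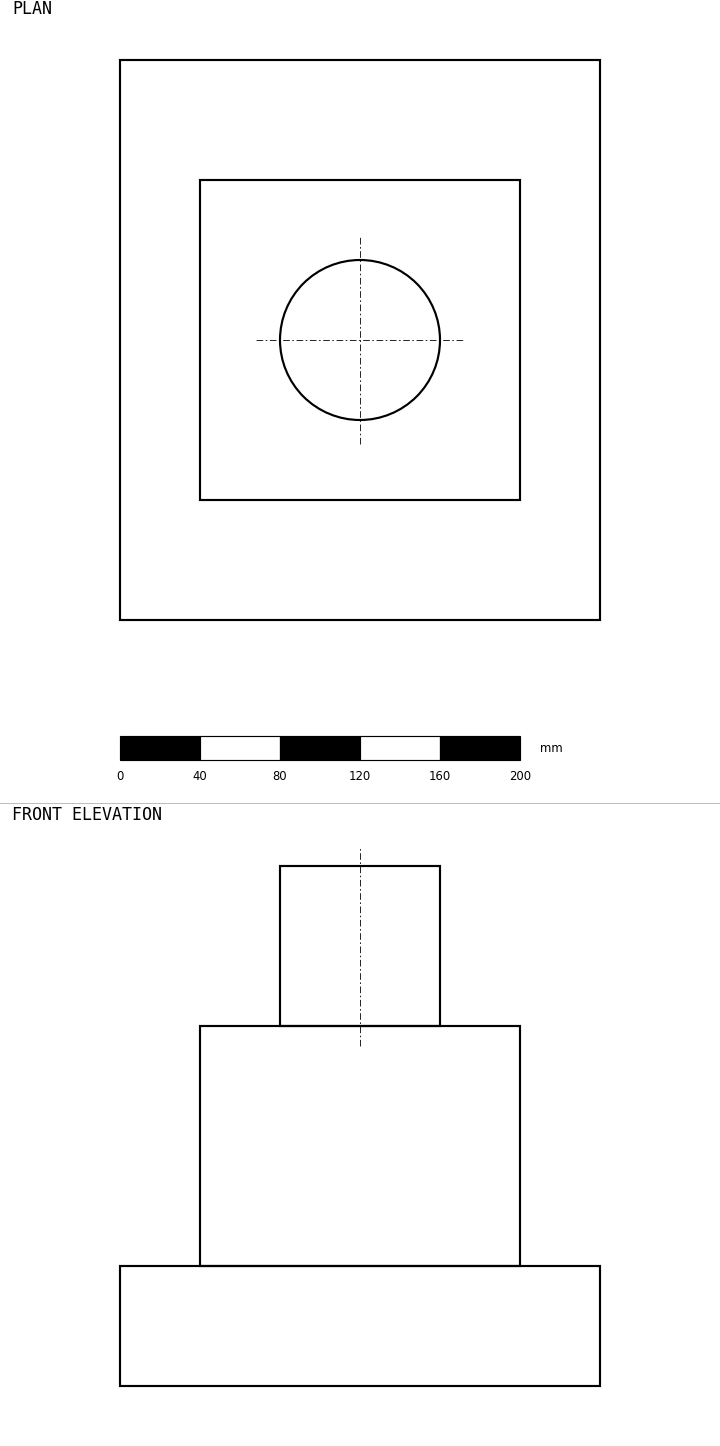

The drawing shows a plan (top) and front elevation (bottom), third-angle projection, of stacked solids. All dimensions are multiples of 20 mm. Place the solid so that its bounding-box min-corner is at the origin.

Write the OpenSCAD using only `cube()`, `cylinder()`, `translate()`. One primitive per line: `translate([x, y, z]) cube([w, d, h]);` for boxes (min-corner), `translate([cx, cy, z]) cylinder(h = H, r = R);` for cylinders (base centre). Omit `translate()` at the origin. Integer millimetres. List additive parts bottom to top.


cube([240, 280, 60]);
translate([40, 60, 60]) cube([160, 160, 120]);
translate([120, 140, 180]) cylinder(h = 80, r = 40);


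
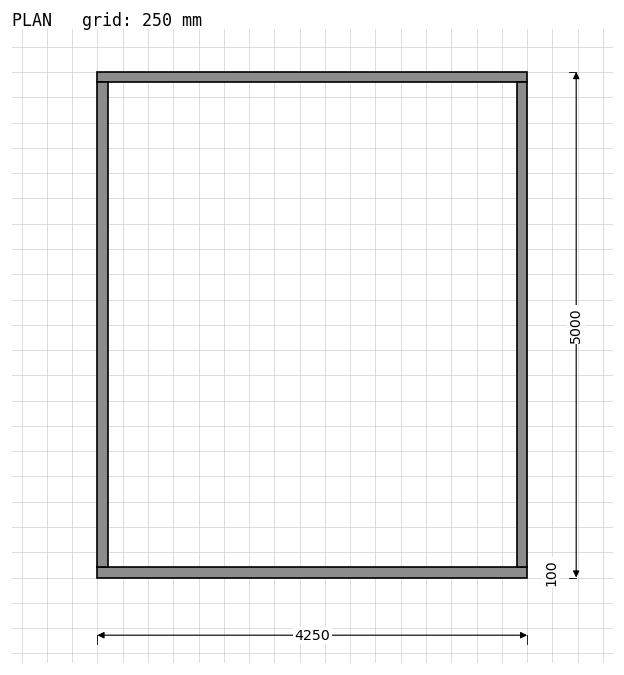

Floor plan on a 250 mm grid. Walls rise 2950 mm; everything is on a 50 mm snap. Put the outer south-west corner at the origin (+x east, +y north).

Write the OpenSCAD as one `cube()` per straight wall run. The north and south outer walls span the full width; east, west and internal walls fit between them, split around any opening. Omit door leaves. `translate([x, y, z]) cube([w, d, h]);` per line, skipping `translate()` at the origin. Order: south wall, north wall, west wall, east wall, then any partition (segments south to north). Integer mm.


cube([4250, 100, 2950]);
translate([0, 4900, 0]) cube([4250, 100, 2950]);
translate([0, 100, 0]) cube([100, 4800, 2950]);
translate([4150, 100, 0]) cube([100, 4800, 2950]);


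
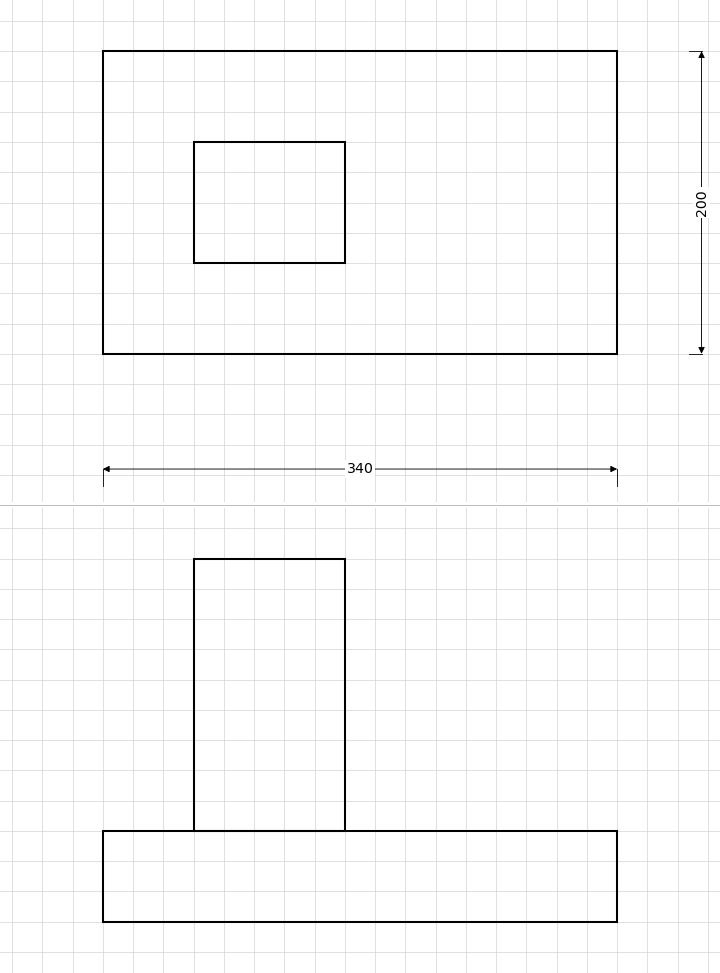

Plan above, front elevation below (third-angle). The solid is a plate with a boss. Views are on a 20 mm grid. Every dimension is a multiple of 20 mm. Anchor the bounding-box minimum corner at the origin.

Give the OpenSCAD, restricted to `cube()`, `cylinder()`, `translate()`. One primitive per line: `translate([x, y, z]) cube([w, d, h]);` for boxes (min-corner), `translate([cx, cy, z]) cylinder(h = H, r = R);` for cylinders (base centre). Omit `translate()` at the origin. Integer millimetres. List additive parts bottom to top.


cube([340, 200, 60]);
translate([60, 60, 60]) cube([100, 80, 180]);


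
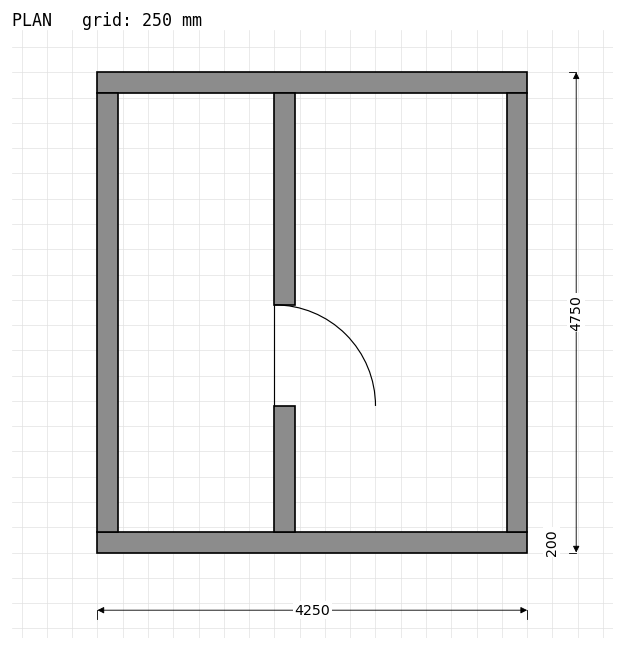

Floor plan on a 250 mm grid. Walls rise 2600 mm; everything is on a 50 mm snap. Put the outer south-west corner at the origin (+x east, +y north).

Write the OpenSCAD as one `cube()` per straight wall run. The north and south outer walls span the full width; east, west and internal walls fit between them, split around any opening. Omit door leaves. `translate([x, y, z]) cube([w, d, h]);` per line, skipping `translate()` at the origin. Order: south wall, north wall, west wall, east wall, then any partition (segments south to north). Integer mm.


cube([4250, 200, 2600]);
translate([0, 4550, 0]) cube([4250, 200, 2600]);
translate([0, 200, 0]) cube([200, 4350, 2600]);
translate([4050, 200, 0]) cube([200, 4350, 2600]);
translate([1750, 200, 0]) cube([200, 1250, 2600]);
translate([1750, 2450, 0]) cube([200, 2100, 2600]);
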